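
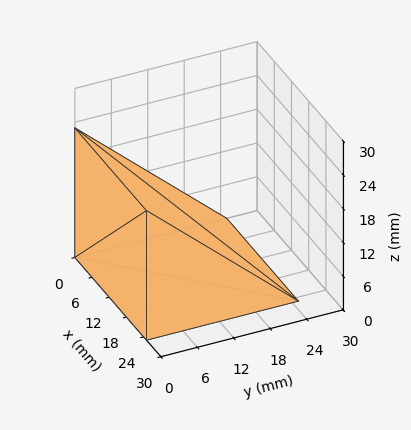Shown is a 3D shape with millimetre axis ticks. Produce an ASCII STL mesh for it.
Reading the render: the shape is a wedge (ramp): 25 × 25 mm base, rising to 23 mm along the y=0 edge and sloping linearly to z=0 at y=25 (dimensions read to the nearest mm from the axis ticks). For the STL, each face is triangulated and given an outward normal.

solid part
  facet normal 0.0000 0.0000 -1.0000
    outer loop
      vertex 25.0 25.0 0.0
      vertex 25.0 0.0 0.0
      vertex 0.0 0.0 0.0
    endloop
  endfacet
  facet normal 0.0000 0.0000 -1.0000
    outer loop
      vertex 0.0 25.0 0.0
      vertex 25.0 25.0 0.0
      vertex 0.0 0.0 0.0
    endloop
  endfacet
  facet normal 0.0000 -1.0000 0.0000
    outer loop
      vertex 0.0 0.0 0.0
      vertex 25.0 0.0 0.0
      vertex 25.0 0.0 23.0
    endloop
  endfacet
  facet normal 0.0000 -1.0000 0.0000
    outer loop
      vertex 0.0 0.0 0.0
      vertex 25.0 0.0 23.0
      vertex 0.0 0.0 23.0
    endloop
  endfacet
  facet normal 0.0000 0.6771 0.7359
    outer loop
      vertex 0.0 0.0 23.0
      vertex 25.0 0.0 23.0
      vertex 25.0 25.0 0.0
    endloop
  endfacet
  facet normal 0.0000 0.6771 0.7359
    outer loop
      vertex 0.0 0.0 23.0
      vertex 25.0 25.0 0.0
      vertex 0.0 25.0 0.0
    endloop
  endfacet
  facet normal -1.0000 0.0000 0.0000
    outer loop
      vertex 0.0 0.0 23.0
      vertex 0.0 25.0 0.0
      vertex 0.0 0.0 0.0
    endloop
  endfacet
  facet normal 1.0000 0.0000 0.0000
    outer loop
      vertex 25.0 0.0 0.0
      vertex 25.0 25.0 0.0
      vertex 25.0 0.0 23.0
    endloop
  endfacet
endsolid part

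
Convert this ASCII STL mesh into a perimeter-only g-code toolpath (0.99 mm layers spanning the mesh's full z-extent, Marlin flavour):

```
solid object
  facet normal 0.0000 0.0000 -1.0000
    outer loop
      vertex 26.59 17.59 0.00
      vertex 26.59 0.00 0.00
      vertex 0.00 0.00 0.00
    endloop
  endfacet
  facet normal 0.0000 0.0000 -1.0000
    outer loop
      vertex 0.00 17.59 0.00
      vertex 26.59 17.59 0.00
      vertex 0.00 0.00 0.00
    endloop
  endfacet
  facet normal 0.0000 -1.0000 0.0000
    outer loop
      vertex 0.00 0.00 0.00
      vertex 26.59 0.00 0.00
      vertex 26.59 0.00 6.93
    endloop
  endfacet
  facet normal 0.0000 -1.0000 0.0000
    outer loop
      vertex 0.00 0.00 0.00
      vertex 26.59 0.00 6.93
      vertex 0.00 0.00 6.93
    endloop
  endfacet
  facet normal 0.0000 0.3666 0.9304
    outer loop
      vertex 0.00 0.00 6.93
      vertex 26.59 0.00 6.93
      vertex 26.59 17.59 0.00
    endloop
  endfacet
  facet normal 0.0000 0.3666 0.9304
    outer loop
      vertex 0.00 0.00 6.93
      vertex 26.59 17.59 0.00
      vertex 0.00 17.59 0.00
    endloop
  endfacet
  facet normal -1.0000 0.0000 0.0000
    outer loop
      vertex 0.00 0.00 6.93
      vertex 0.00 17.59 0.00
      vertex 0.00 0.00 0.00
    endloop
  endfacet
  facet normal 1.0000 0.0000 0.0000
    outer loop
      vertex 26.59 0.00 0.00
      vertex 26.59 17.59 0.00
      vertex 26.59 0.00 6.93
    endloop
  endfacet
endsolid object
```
; perimeter-only toolpath
G21 ; units = mm
G90 ; absolute positioning
G28 ; home
; layer 1
G0 Z0.99
G0 X0.00 Y0.00
G1 X26.59 Y0.00
G1 X26.59 Y15.08
G1 X0.00 Y15.08
G1 X0.00 Y0.00
; layer 2
G0 Z1.98
G0 X0.00 Y0.00
G1 X26.59 Y0.00
G1 X26.59 Y12.56
G1 X0.00 Y12.56
G1 X0.00 Y0.00
; layer 3
G0 Z2.97
G0 X0.00 Y0.00
G1 X26.59 Y0.00
G1 X26.59 Y10.05
G1 X0.00 Y10.05
G1 X0.00 Y0.00
; layer 4
G0 Z3.96
G0 X0.00 Y0.00
G1 X26.59 Y0.00
G1 X26.59 Y7.54
G1 X0.00 Y7.54
G1 X0.00 Y0.00
; layer 5
G0 Z4.95
G0 X0.00 Y0.00
G1 X26.59 Y0.00
G1 X26.59 Y5.03
G1 X0.00 Y5.03
G1 X0.00 Y0.00
; layer 6
G0 Z5.94
G0 X0.00 Y0.00
G1 X26.59 Y0.00
G1 X26.59 Y2.51
G1 X0.00 Y2.51
G1 X0.00 Y0.00
M2 ; end

The solid is a wedge (ramp): 26.6 × 17.6 mm base, rising to 6.93 mm along the y=0 edge and sloping linearly to z=0 at y=17.6. Slicing at Δz = 0.99 mm — 7 equal slices spanning the solid's height, so layer i sits at z = i·h/7 — gives 6 non-empty perimeters. Each is a 4-segment closed polygon; G0 lifts to the layer z and rapids to the start vertex, then G1 traces the edges. The cross-section shrinks linearly with z (the slice at the apex is degenerate and omitted).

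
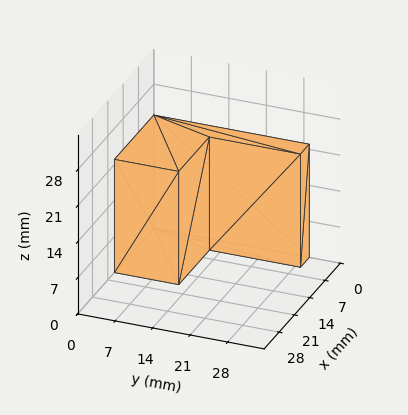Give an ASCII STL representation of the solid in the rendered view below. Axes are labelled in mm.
Reading the render: the shape is an L-shaped prism: outer 18 × 29 mm, arm thicknesses ≈ 12 mm (horizontal) and 4 mm (vertical), extruded 22 mm in z (dimensions read to the nearest mm from the axis ticks). For the STL, each face is triangulated and given an outward normal.

solid part
  facet normal 0.0000 0.0000 -1.0000
    outer loop
      vertex 18.000 12.000 0.000
      vertex 18.000 0.000 0.000
      vertex 0.000 0.000 0.000
    endloop
  endfacet
  facet normal 0.0000 0.0000 -1.0000
    outer loop
      vertex 4.000 12.000 0.000
      vertex 18.000 12.000 0.000
      vertex 0.000 0.000 0.000
    endloop
  endfacet
  facet normal 0.0000 0.0000 -1.0000
    outer loop
      vertex 4.000 29.000 0.000
      vertex 4.000 12.000 0.000
      vertex 0.000 0.000 0.000
    endloop
  endfacet
  facet normal 0.0000 0.0000 -1.0000
    outer loop
      vertex 0.000 29.000 0.000
      vertex 4.000 29.000 0.000
      vertex 0.000 0.000 0.000
    endloop
  endfacet
  facet normal 0.0000 0.0000 1.0000
    outer loop
      vertex 0.000 0.000 22.000
      vertex 18.000 0.000 22.000
      vertex 18.000 12.000 22.000
    endloop
  endfacet
  facet normal 0.0000 0.0000 1.0000
    outer loop
      vertex 0.000 0.000 22.000
      vertex 18.000 12.000 22.000
      vertex 4.000 12.000 22.000
    endloop
  endfacet
  facet normal 0.0000 0.0000 1.0000
    outer loop
      vertex 0.000 0.000 22.000
      vertex 4.000 12.000 22.000
      vertex 4.000 29.000 22.000
    endloop
  endfacet
  facet normal 0.0000 0.0000 1.0000
    outer loop
      vertex 0.000 0.000 22.000
      vertex 4.000 29.000 22.000
      vertex 0.000 29.000 22.000
    endloop
  endfacet
  facet normal 0.0000 -1.0000 0.0000
    outer loop
      vertex 0.000 0.000 0.000
      vertex 18.000 0.000 0.000
      vertex 18.000 0.000 22.000
    endloop
  endfacet
  facet normal 0.0000 -1.0000 0.0000
    outer loop
      vertex 0.000 0.000 0.000
      vertex 18.000 0.000 22.000
      vertex 0.000 0.000 22.000
    endloop
  endfacet
  facet normal 1.0000 0.0000 0.0000
    outer loop
      vertex 18.000 0.000 0.000
      vertex 18.000 12.000 0.000
      vertex 18.000 12.000 22.000
    endloop
  endfacet
  facet normal 1.0000 0.0000 0.0000
    outer loop
      vertex 18.000 0.000 0.000
      vertex 18.000 12.000 22.000
      vertex 18.000 0.000 22.000
    endloop
  endfacet
  facet normal 0.0000 1.0000 0.0000
    outer loop
      vertex 18.000 12.000 0.000
      vertex 4.000 12.000 0.000
      vertex 4.000 12.000 22.000
    endloop
  endfacet
  facet normal 0.0000 1.0000 0.0000
    outer loop
      vertex 18.000 12.000 0.000
      vertex 4.000 12.000 22.000
      vertex 18.000 12.000 22.000
    endloop
  endfacet
  facet normal 1.0000 0.0000 0.0000
    outer loop
      vertex 4.000 12.000 0.000
      vertex 4.000 29.000 0.000
      vertex 4.000 29.000 22.000
    endloop
  endfacet
  facet normal 1.0000 0.0000 0.0000
    outer loop
      vertex 4.000 12.000 0.000
      vertex 4.000 29.000 22.000
      vertex 4.000 12.000 22.000
    endloop
  endfacet
  facet normal 0.0000 1.0000 0.0000
    outer loop
      vertex 4.000 29.000 0.000
      vertex 0.000 29.000 0.000
      vertex 0.000 29.000 22.000
    endloop
  endfacet
  facet normal 0.0000 1.0000 0.0000
    outer loop
      vertex 4.000 29.000 0.000
      vertex 0.000 29.000 22.000
      vertex 4.000 29.000 22.000
    endloop
  endfacet
  facet normal -1.0000 0.0000 0.0000
    outer loop
      vertex 0.000 29.000 0.000
      vertex 0.000 0.000 0.000
      vertex 0.000 0.000 22.000
    endloop
  endfacet
  facet normal -1.0000 0.0000 0.0000
    outer loop
      vertex 0.000 29.000 0.000
      vertex 0.000 0.000 22.000
      vertex 0.000 29.000 22.000
    endloop
  endfacet
endsolid part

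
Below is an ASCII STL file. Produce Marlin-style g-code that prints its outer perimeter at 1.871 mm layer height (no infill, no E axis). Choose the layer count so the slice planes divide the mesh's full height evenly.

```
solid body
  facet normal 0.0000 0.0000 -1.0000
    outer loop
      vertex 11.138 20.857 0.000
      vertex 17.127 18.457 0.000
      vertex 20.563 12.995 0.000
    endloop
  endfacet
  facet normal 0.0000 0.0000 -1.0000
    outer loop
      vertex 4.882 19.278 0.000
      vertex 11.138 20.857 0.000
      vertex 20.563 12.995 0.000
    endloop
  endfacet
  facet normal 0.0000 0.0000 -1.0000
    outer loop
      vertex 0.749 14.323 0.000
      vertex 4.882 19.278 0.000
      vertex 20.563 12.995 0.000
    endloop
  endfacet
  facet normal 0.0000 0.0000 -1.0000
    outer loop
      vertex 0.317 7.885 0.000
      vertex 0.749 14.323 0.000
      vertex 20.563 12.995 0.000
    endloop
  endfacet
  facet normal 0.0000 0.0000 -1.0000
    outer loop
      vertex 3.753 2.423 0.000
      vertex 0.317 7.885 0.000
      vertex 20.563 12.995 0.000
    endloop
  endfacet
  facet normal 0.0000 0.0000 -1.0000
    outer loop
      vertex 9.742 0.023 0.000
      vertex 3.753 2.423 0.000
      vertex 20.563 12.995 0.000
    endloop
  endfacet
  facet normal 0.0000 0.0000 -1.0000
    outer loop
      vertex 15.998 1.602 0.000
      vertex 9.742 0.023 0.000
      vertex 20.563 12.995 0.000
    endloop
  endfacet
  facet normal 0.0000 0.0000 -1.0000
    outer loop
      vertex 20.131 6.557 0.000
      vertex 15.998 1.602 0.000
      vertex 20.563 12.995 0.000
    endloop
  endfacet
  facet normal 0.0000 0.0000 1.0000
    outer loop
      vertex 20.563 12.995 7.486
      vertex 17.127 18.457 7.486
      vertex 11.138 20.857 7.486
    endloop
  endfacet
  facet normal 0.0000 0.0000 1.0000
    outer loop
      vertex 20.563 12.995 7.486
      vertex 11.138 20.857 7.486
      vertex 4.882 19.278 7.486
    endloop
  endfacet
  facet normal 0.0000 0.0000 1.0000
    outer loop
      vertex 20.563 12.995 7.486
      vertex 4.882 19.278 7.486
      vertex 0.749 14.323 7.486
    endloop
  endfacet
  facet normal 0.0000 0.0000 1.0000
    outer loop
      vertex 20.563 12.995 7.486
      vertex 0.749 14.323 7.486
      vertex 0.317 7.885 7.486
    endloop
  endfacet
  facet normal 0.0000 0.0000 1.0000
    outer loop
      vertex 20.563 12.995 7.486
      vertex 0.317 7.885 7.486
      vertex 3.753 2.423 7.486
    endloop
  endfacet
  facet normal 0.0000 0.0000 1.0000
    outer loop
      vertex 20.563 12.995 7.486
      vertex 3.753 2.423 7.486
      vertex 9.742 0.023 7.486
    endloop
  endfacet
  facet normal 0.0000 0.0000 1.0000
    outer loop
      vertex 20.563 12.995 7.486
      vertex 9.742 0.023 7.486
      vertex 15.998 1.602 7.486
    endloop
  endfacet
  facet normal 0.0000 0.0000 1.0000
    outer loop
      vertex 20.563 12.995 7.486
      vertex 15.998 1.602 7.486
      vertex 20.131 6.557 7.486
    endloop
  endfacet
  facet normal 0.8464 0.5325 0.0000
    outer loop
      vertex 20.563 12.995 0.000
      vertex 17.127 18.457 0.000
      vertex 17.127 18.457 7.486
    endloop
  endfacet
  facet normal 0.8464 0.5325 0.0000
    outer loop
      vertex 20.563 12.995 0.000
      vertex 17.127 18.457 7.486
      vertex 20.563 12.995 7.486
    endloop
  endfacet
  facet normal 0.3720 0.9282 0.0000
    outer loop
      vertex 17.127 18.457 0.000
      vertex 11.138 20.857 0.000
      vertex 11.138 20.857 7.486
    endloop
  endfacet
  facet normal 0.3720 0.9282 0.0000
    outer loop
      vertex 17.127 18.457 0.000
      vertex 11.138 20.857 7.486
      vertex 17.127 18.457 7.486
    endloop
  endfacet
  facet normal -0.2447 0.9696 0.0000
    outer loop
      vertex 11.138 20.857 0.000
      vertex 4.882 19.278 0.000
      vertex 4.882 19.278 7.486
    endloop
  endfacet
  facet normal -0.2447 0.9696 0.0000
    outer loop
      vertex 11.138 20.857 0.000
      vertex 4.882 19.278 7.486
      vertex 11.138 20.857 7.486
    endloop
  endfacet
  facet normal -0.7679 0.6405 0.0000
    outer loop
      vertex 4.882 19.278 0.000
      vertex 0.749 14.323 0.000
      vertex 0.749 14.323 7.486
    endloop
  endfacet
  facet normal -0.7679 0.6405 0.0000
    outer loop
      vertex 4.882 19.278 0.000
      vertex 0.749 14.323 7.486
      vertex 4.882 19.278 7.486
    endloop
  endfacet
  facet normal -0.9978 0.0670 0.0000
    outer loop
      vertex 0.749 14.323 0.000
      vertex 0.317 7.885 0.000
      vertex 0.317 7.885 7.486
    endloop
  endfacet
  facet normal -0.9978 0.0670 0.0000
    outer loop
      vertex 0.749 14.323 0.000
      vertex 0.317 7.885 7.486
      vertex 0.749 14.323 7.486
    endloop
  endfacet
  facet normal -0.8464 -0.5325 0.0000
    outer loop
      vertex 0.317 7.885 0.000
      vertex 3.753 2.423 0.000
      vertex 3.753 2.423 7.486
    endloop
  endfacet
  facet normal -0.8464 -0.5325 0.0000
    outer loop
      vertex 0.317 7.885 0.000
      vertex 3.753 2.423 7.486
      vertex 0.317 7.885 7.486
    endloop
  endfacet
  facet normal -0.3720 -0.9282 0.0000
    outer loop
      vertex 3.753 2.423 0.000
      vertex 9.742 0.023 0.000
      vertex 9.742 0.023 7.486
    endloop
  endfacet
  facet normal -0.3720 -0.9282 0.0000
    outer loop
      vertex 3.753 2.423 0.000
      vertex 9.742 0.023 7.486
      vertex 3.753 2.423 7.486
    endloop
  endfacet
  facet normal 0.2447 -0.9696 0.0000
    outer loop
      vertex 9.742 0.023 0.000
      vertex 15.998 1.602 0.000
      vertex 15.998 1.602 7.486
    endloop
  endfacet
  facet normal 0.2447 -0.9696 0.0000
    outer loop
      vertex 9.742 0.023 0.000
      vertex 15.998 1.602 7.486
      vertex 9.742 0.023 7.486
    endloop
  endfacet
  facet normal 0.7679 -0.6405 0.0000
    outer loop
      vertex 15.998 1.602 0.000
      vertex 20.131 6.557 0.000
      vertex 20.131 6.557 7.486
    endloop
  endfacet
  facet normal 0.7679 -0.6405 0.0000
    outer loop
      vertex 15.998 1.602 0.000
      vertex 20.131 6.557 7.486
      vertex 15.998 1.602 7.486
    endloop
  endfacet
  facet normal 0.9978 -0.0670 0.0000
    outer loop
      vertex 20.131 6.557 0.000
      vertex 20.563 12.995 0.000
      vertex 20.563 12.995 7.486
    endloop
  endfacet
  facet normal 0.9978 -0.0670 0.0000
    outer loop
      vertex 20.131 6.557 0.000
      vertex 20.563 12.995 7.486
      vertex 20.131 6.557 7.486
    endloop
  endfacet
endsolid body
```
; perimeter-only toolpath
G21 ; units = mm
G90 ; absolute positioning
G28 ; home
; layer 1
G0 Z1.871
G0 X20.563 Y12.995
G1 X17.127 Y18.457
G1 X11.138 Y20.857
G1 X4.882 Y19.278
G1 X0.749 Y14.323
G1 X0.317 Y7.885
G1 X3.753 Y2.423
G1 X9.742 Y0.023
G1 X15.998 Y1.602
G1 X20.131 Y6.557
G1 X20.563 Y12.995
; layer 2
G0 Z3.743
G0 X20.563 Y12.995
G1 X17.127 Y18.457
G1 X11.138 Y20.857
G1 X4.882 Y19.278
G1 X0.749 Y14.323
G1 X0.317 Y7.885
G1 X3.753 Y2.423
G1 X9.742 Y0.023
G1 X15.998 Y1.602
G1 X20.131 Y6.557
G1 X20.563 Y12.995
; layer 3
G0 Z5.614
G0 X20.563 Y12.995
G1 X17.127 Y18.457
G1 X11.138 Y20.857
G1 X4.882 Y19.278
G1 X0.749 Y14.323
G1 X0.317 Y7.885
G1 X3.753 Y2.423
G1 X9.742 Y0.023
G1 X15.998 Y1.602
G1 X20.131 Y6.557
G1 X20.563 Y12.995
; layer 4
G0 Z7.486
G0 X20.563 Y12.995
G1 X17.127 Y18.457
G1 X11.138 Y20.857
G1 X4.882 Y19.278
G1 X0.749 Y14.323
G1 X0.317 Y7.885
G1 X3.753 Y2.423
G1 X9.742 Y0.023
G1 X15.998 Y1.602
G1 X20.131 Y6.557
G1 X20.563 Y12.995
M2 ; end

The solid is a regular 10-sided prism (a cylinder approximated with 10 flat sides), circumscribed radius ≈ 10.4 mm, height ≈ 7.49 mm. Slicing at Δz = 1.871 mm — 4 equal slices spanning the solid's height, so layer i sits at z = i·h/4 — gives 4 non-empty perimeters. Each is a 10-segment closed polygon; G0 lifts to the layer z and rapids to the start vertex, then G1 traces the edges.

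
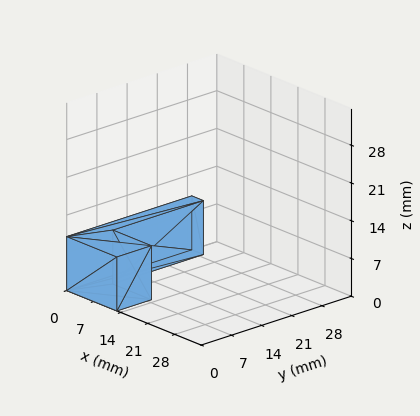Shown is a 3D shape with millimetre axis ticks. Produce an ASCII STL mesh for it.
Reading the render: the shape is an L-shaped prism: outer 13 × 29 mm, arm thicknesses ≈ 8 mm (horizontal) and 3 mm (vertical), extruded 10 mm in z (dimensions read to the nearest mm from the axis ticks). For the STL, each face is triangulated and given an outward normal.

solid part
  facet normal 0.0000 0.0000 -1.0000
    outer loop
      vertex 13.00 8.00 0.00
      vertex 13.00 0.00 0.00
      vertex 0.00 0.00 0.00
    endloop
  endfacet
  facet normal 0.0000 0.0000 -1.0000
    outer loop
      vertex 3.00 8.00 0.00
      vertex 13.00 8.00 0.00
      vertex 0.00 0.00 0.00
    endloop
  endfacet
  facet normal 0.0000 0.0000 -1.0000
    outer loop
      vertex 3.00 29.00 0.00
      vertex 3.00 8.00 0.00
      vertex 0.00 0.00 0.00
    endloop
  endfacet
  facet normal 0.0000 0.0000 -1.0000
    outer loop
      vertex 0.00 29.00 0.00
      vertex 3.00 29.00 0.00
      vertex 0.00 0.00 0.00
    endloop
  endfacet
  facet normal 0.0000 0.0000 1.0000
    outer loop
      vertex 0.00 0.00 10.00
      vertex 13.00 0.00 10.00
      vertex 13.00 8.00 10.00
    endloop
  endfacet
  facet normal 0.0000 0.0000 1.0000
    outer loop
      vertex 0.00 0.00 10.00
      vertex 13.00 8.00 10.00
      vertex 3.00 8.00 10.00
    endloop
  endfacet
  facet normal 0.0000 0.0000 1.0000
    outer loop
      vertex 0.00 0.00 10.00
      vertex 3.00 8.00 10.00
      vertex 3.00 29.00 10.00
    endloop
  endfacet
  facet normal 0.0000 0.0000 1.0000
    outer loop
      vertex 0.00 0.00 10.00
      vertex 3.00 29.00 10.00
      vertex 0.00 29.00 10.00
    endloop
  endfacet
  facet normal 0.0000 -1.0000 0.0000
    outer loop
      vertex 0.00 0.00 0.00
      vertex 13.00 0.00 0.00
      vertex 13.00 0.00 10.00
    endloop
  endfacet
  facet normal 0.0000 -1.0000 0.0000
    outer loop
      vertex 0.00 0.00 0.00
      vertex 13.00 0.00 10.00
      vertex 0.00 0.00 10.00
    endloop
  endfacet
  facet normal 1.0000 0.0000 0.0000
    outer loop
      vertex 13.00 0.00 0.00
      vertex 13.00 8.00 0.00
      vertex 13.00 8.00 10.00
    endloop
  endfacet
  facet normal 1.0000 0.0000 0.0000
    outer loop
      vertex 13.00 0.00 0.00
      vertex 13.00 8.00 10.00
      vertex 13.00 0.00 10.00
    endloop
  endfacet
  facet normal 0.0000 1.0000 0.0000
    outer loop
      vertex 13.00 8.00 0.00
      vertex 3.00 8.00 0.00
      vertex 3.00 8.00 10.00
    endloop
  endfacet
  facet normal 0.0000 1.0000 0.0000
    outer loop
      vertex 13.00 8.00 0.00
      vertex 3.00 8.00 10.00
      vertex 13.00 8.00 10.00
    endloop
  endfacet
  facet normal 1.0000 0.0000 0.0000
    outer loop
      vertex 3.00 8.00 0.00
      vertex 3.00 29.00 0.00
      vertex 3.00 29.00 10.00
    endloop
  endfacet
  facet normal 1.0000 0.0000 0.0000
    outer loop
      vertex 3.00 8.00 0.00
      vertex 3.00 29.00 10.00
      vertex 3.00 8.00 10.00
    endloop
  endfacet
  facet normal 0.0000 1.0000 0.0000
    outer loop
      vertex 3.00 29.00 0.00
      vertex 0.00 29.00 0.00
      vertex 0.00 29.00 10.00
    endloop
  endfacet
  facet normal 0.0000 1.0000 0.0000
    outer loop
      vertex 3.00 29.00 0.00
      vertex 0.00 29.00 10.00
      vertex 3.00 29.00 10.00
    endloop
  endfacet
  facet normal -1.0000 0.0000 0.0000
    outer loop
      vertex 0.00 29.00 0.00
      vertex 0.00 0.00 0.00
      vertex 0.00 0.00 10.00
    endloop
  endfacet
  facet normal -1.0000 0.0000 0.0000
    outer loop
      vertex 0.00 29.00 0.00
      vertex 0.00 0.00 10.00
      vertex 0.00 29.00 10.00
    endloop
  endfacet
endsolid part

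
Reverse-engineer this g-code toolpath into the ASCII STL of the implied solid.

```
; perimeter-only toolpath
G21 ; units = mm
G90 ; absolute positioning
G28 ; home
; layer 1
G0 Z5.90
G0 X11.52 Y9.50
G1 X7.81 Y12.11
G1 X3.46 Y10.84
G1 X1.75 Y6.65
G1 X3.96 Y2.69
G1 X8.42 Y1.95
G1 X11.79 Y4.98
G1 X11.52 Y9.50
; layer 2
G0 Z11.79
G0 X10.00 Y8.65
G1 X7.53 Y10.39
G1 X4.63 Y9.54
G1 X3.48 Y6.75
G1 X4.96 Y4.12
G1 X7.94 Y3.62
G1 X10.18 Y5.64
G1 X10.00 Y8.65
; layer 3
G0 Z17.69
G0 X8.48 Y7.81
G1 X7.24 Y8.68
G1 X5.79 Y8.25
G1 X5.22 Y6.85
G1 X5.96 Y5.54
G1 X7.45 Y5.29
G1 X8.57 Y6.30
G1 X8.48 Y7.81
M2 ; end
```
solid part
  facet normal 0.0000 0.0000 -1.0000
    outer loop
      vertex 2.30 12.13 0.00
      vertex 8.10 13.83 0.00
      vertex 13.04 10.35 0.00
    endloop
  endfacet
  facet normal 0.0000 0.0000 -1.0000
    outer loop
      vertex 0.01 6.54 0.00
      vertex 2.30 12.13 0.00
      vertex 13.04 10.35 0.00
    endloop
  endfacet
  facet normal 0.0000 0.0000 -1.0000
    outer loop
      vertex 2.96 1.27 0.00
      vertex 0.01 6.54 0.00
      vertex 13.04 10.35 0.00
    endloop
  endfacet
  facet normal 0.0000 0.0000 -1.0000
    outer loop
      vertex 8.91 0.28 0.00
      vertex 2.96 1.27 0.00
      vertex 13.04 10.35 0.00
    endloop
  endfacet
  facet normal 0.0000 0.0000 -1.0000
    outer loop
      vertex 13.40 4.32 0.00
      vertex 8.91 0.28 0.00
      vertex 13.04 10.35 0.00
    endloop
  endfacet
  facet normal 0.5566 0.7901 0.2570
    outer loop
      vertex 13.04 10.35 0.00
      vertex 8.10 13.83 0.00
      vertex 6.96 6.96 23.59
    endloop
  endfacet
  facet normal -0.2718 0.9274 0.2569
    outer loop
      vertex 8.10 13.83 0.00
      vertex 2.30 12.13 0.00
      vertex 6.96 6.96 23.59
    endloop
  endfacet
  facet normal -0.8943 0.3664 0.2570
    outer loop
      vertex 2.30 12.13 0.00
      vertex 0.01 6.54 0.00
      vertex 6.96 6.96 23.59
    endloop
  endfacet
  facet normal -0.8433 -0.4721 0.2569
    outer loop
      vertex 0.01 6.54 0.00
      vertex 2.96 1.27 0.00
      vertex 6.96 6.96 23.59
    endloop
  endfacet
  facet normal -0.1586 -0.9533 0.2568
    outer loop
      vertex 2.96 1.27 0.00
      vertex 8.91 0.28 0.00
      vertex 6.96 6.96 23.59
    endloop
  endfacet
  facet normal 0.6464 -0.7184 0.2569
    outer loop
      vertex 8.91 0.28 0.00
      vertex 13.40 4.32 0.00
      vertex 6.96 6.96 23.59
    endloop
  endfacet
  facet normal 0.9647 0.0576 0.2569
    outer loop
      vertex 13.40 4.32 0.00
      vertex 13.04 10.35 0.00
      vertex 6.96 6.96 23.59
    endloop
  endfacet
endsolid part

The G0 Z moves step by Δz≈5.90 mm. The G1 loops shrink linearly with z, so the solid tapers from its base footprint up to z≈23.6. Closing with a flat bottom cap and the tapered top and triangulating gives 12 facets — a regular 7-sided pyramid, base circumscribed radius ≈ 6.96 mm, apex at z ≈ 23.6 mm.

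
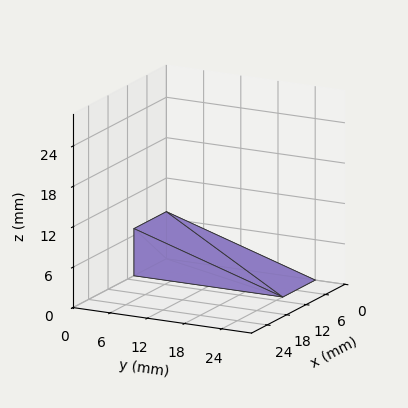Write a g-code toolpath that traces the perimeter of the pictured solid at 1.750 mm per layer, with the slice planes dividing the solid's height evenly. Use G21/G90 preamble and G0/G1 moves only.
Reading the render: the shape is a wedge (ramp): 10 × 24 mm base, rising to 7 mm along the y=0 edge and sloping linearly to z=0 at y=24 (dimensions read to the nearest mm from the axis ticks). For the g-code, the solid's height is divided into equal slices at the stated Δz and each level perimeter traced with G1 moves after a G0 lift.

; perimeter-only toolpath
G21 ; units = mm
G90 ; absolute positioning
G28 ; home
; layer 1
G0 Z1.750
G0 X0.000 Y0.000
G1 X10.000 Y0.000
G1 X10.000 Y18.000
G1 X0.000 Y18.000
G1 X0.000 Y0.000
; layer 2
G0 Z3.500
G0 X0.000 Y0.000
G1 X10.000 Y0.000
G1 X10.000 Y12.000
G1 X0.000 Y12.000
G1 X0.000 Y0.000
; layer 3
G0 Z5.250
G0 X0.000 Y0.000
G1 X10.000 Y0.000
G1 X10.000 Y6.000
G1 X0.000 Y6.000
G1 X0.000 Y0.000
M2 ; end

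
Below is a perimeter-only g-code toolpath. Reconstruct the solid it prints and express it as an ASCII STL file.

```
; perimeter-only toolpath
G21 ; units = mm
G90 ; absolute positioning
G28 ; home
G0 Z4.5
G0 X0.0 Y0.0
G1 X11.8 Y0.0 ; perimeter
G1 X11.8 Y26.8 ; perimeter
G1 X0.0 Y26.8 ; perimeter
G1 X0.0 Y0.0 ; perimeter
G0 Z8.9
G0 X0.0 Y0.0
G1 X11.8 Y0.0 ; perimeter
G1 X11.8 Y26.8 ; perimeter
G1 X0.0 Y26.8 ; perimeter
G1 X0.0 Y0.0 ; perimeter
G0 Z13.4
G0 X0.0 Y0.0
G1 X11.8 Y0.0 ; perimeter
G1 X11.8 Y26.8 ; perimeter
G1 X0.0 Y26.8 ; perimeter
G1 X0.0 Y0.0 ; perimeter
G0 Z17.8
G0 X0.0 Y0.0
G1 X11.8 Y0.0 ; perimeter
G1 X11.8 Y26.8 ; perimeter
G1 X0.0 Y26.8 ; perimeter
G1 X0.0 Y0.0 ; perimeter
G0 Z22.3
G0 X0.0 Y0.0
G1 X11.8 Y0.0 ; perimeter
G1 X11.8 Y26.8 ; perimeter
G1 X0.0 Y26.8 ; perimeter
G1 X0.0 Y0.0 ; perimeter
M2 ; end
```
solid part
  facet normal 0.0000 0.0000 -1.0000
    outer loop
      vertex 11.8 26.8 0.0
      vertex 11.8 0.0 0.0
      vertex 0.0 0.0 0.0
    endloop
  endfacet
  facet normal 0.0000 0.0000 -1.0000
    outer loop
      vertex 0.0 26.8 0.0
      vertex 11.8 26.8 0.0
      vertex 0.0 0.0 0.0
    endloop
  endfacet
  facet normal 0.0000 0.0000 1.0000
    outer loop
      vertex 0.0 0.0 22.3
      vertex 11.8 0.0 22.3
      vertex 11.8 26.8 22.3
    endloop
  endfacet
  facet normal 0.0000 0.0000 1.0000
    outer loop
      vertex 0.0 0.0 22.3
      vertex 11.8 26.8 22.3
      vertex 0.0 26.8 22.3
    endloop
  endfacet
  facet normal 0.0000 -1.0000 0.0000
    outer loop
      vertex 0.0 0.0 0.0
      vertex 11.8 0.0 0.0
      vertex 11.8 0.0 22.3
    endloop
  endfacet
  facet normal 0.0000 -1.0000 0.0000
    outer loop
      vertex 0.0 0.0 0.0
      vertex 11.8 0.0 22.3
      vertex 0.0 0.0 22.3
    endloop
  endfacet
  facet normal 0.0000 1.0000 0.0000
    outer loop
      vertex 11.8 26.8 22.3
      vertex 11.8 26.8 0.0
      vertex 0.0 26.8 0.0
    endloop
  endfacet
  facet normal 0.0000 1.0000 0.0000
    outer loop
      vertex 0.0 26.8 22.3
      vertex 11.8 26.8 22.3
      vertex 0.0 26.8 0.0
    endloop
  endfacet
  facet normal -1.0000 0.0000 0.0000
    outer loop
      vertex 0.0 26.8 22.3
      vertex 0.0 26.8 0.0
      vertex 0.0 0.0 0.0
    endloop
  endfacet
  facet normal -1.0000 0.0000 0.0000
    outer loop
      vertex 0.0 0.0 22.3
      vertex 0.0 26.8 22.3
      vertex 0.0 0.0 0.0
    endloop
  endfacet
  facet normal 1.0000 0.0000 0.0000
    outer loop
      vertex 11.8 0.0 0.0
      vertex 11.8 26.8 0.0
      vertex 11.8 26.8 22.3
    endloop
  endfacet
  facet normal 1.0000 0.0000 0.0000
    outer loop
      vertex 11.8 0.0 0.0
      vertex 11.8 26.8 22.3
      vertex 11.8 0.0 22.3
    endloop
  endfacet
endsolid part

The G0 Z moves step by Δz≈4.5 mm. Every layer's G1 loop is the same polygon, so the solid is a straight extrusion of it from z=0 to z≈22.3. Closing with flat bottom and top caps and triangulating gives 12 facets — a rectangular box, roughly 11.8 × 26.8 mm footprint and 22.3 mm tall.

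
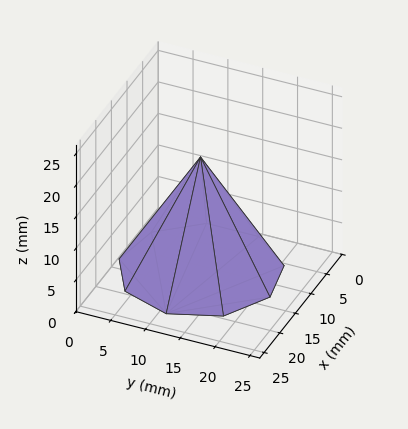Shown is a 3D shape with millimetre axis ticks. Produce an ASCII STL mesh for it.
Reading the render: the shape is a regular 9-sided pyramid, base circumscribed radius ≈ 11 mm, apex at z ≈ 18 mm (dimensions read to the nearest mm from the axis ticks). For the STL, each face is triangulated and given an outward normal.

solid part
  facet normal 0.0000 0.0000 -1.0000
    outer loop
      vertex 12.91 21.83 0.00
      vertex 19.43 18.07 0.00
      vertex 22.00 11.00 0.00
    endloop
  endfacet
  facet normal 0.0000 0.0000 -1.0000
    outer loop
      vertex 5.50 20.53 0.00
      vertex 12.91 21.83 0.00
      vertex 22.00 11.00 0.00
    endloop
  endfacet
  facet normal 0.0000 0.0000 -1.0000
    outer loop
      vertex 0.66 14.76 0.00
      vertex 5.50 20.53 0.00
      vertex 22.00 11.00 0.00
    endloop
  endfacet
  facet normal 0.0000 0.0000 -1.0000
    outer loop
      vertex 0.66 7.24 0.00
      vertex 0.66 14.76 0.00
      vertex 22.00 11.00 0.00
    endloop
  endfacet
  facet normal 0.0000 0.0000 -1.0000
    outer loop
      vertex 5.50 1.47 0.00
      vertex 0.66 7.24 0.00
      vertex 22.00 11.00 0.00
    endloop
  endfacet
  facet normal 0.0000 0.0000 -1.0000
    outer loop
      vertex 12.91 0.17 0.00
      vertex 5.50 1.47 0.00
      vertex 22.00 11.00 0.00
    endloop
  endfacet
  facet normal 0.0000 0.0000 -1.0000
    outer loop
      vertex 19.43 3.93 0.00
      vertex 12.91 0.17 0.00
      vertex 22.00 11.00 0.00
    endloop
  endfacet
  facet normal 0.8150 0.2963 0.4980
    outer loop
      vertex 22.00 11.00 0.00
      vertex 19.43 18.07 0.00
      vertex 11.00 11.00 18.00
    endloop
  endfacet
  facet normal 0.4332 0.7512 0.4980
    outer loop
      vertex 19.43 18.07 0.00
      vertex 12.91 21.83 0.00
      vertex 11.00 11.00 18.00
    endloop
  endfacet
  facet normal -0.1498 0.8541 0.4980
    outer loop
      vertex 12.91 21.83 0.00
      vertex 5.50 20.53 0.00
      vertex 11.00 11.00 18.00
    endloop
  endfacet
  facet normal -0.6644 0.5573 0.4981
    outer loop
      vertex 5.50 20.53 0.00
      vertex 0.66 14.76 0.00
      vertex 11.00 11.00 18.00
    endloop
  endfacet
  facet normal -0.8671 0.0000 0.4981
    outer loop
      vertex 0.66 14.76 0.00
      vertex 0.66 7.24 0.00
      vertex 11.00 11.00 18.00
    endloop
  endfacet
  facet normal -0.6644 -0.5573 0.4981
    outer loop
      vertex 0.66 7.24 0.00
      vertex 5.50 1.47 0.00
      vertex 11.00 11.00 18.00
    endloop
  endfacet
  facet normal -0.1498 -0.8541 0.4980
    outer loop
      vertex 5.50 1.47 0.00
      vertex 12.91 0.17 0.00
      vertex 11.00 11.00 18.00
    endloop
  endfacet
  facet normal 0.4332 -0.7512 0.4980
    outer loop
      vertex 12.91 0.17 0.00
      vertex 19.43 3.93 0.00
      vertex 11.00 11.00 18.00
    endloop
  endfacet
  facet normal 0.8150 -0.2963 0.4980
    outer loop
      vertex 19.43 3.93 0.00
      vertex 22.00 11.00 0.00
      vertex 11.00 11.00 18.00
    endloop
  endfacet
endsolid part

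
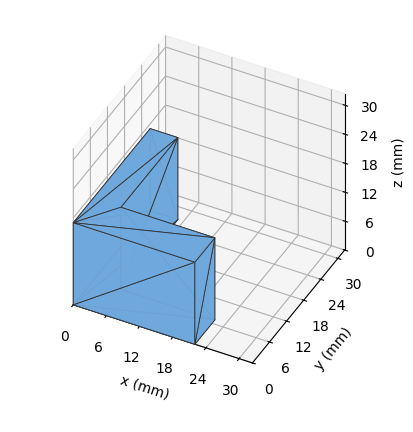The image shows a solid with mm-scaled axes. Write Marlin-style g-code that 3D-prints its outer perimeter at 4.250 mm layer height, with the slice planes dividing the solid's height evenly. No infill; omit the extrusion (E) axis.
Reading the render: the shape is an L-shaped prism: outer 22 × 27 mm, arm thicknesses ≈ 7 mm (horizontal) and 5 mm (vertical), extruded 17 mm in z (dimensions read to the nearest mm from the axis ticks). For the g-code, the solid's height is divided into equal slices at the stated Δz and each level perimeter traced with G1 moves after a G0 lift.

; perimeter-only toolpath
G21 ; units = mm
G90 ; absolute positioning
G28 ; home
; layer 1
G0 Z4.250
G0 X0.000 Y0.000
G1 X22.000 Y0.000
G1 X22.000 Y7.000
G1 X5.000 Y7.000
G1 X5.000 Y27.000
G1 X0.000 Y27.000
G1 X0.000 Y0.000
; layer 2
G0 Z8.500
G0 X0.000 Y0.000
G1 X22.000 Y0.000
G1 X22.000 Y7.000
G1 X5.000 Y7.000
G1 X5.000 Y27.000
G1 X0.000 Y27.000
G1 X0.000 Y0.000
; layer 3
G0 Z12.750
G0 X0.000 Y0.000
G1 X22.000 Y0.000
G1 X22.000 Y7.000
G1 X5.000 Y7.000
G1 X5.000 Y27.000
G1 X0.000 Y27.000
G1 X0.000 Y0.000
; layer 4
G0 Z17.000
G0 X0.000 Y0.000
G1 X22.000 Y0.000
G1 X22.000 Y7.000
G1 X5.000 Y7.000
G1 X5.000 Y27.000
G1 X0.000 Y27.000
G1 X0.000 Y0.000
M2 ; end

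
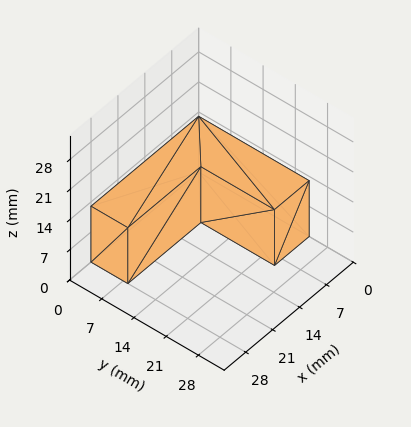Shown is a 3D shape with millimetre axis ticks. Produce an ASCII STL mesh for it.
Reading the render: the shape is an L-shaped prism: outer 28 × 24 mm, arm thicknesses ≈ 8 mm (horizontal) and 9 mm (vertical), extruded 13 mm in z (dimensions read to the nearest mm from the axis ticks). For the STL, each face is triangulated and given an outward normal.

solid part
  facet normal 0.0000 0.0000 -1.0000
    outer loop
      vertex 28.0 8.0 0.0
      vertex 28.0 0.0 0.0
      vertex 0.0 0.0 0.0
    endloop
  endfacet
  facet normal 0.0000 0.0000 -1.0000
    outer loop
      vertex 9.0 8.0 0.0
      vertex 28.0 8.0 0.0
      vertex 0.0 0.0 0.0
    endloop
  endfacet
  facet normal 0.0000 0.0000 -1.0000
    outer loop
      vertex 9.0 24.0 0.0
      vertex 9.0 8.0 0.0
      vertex 0.0 0.0 0.0
    endloop
  endfacet
  facet normal 0.0000 0.0000 -1.0000
    outer loop
      vertex 0.0 24.0 0.0
      vertex 9.0 24.0 0.0
      vertex 0.0 0.0 0.0
    endloop
  endfacet
  facet normal 0.0000 0.0000 1.0000
    outer loop
      vertex 0.0 0.0 13.0
      vertex 28.0 0.0 13.0
      vertex 28.0 8.0 13.0
    endloop
  endfacet
  facet normal 0.0000 0.0000 1.0000
    outer loop
      vertex 0.0 0.0 13.0
      vertex 28.0 8.0 13.0
      vertex 9.0 8.0 13.0
    endloop
  endfacet
  facet normal 0.0000 0.0000 1.0000
    outer loop
      vertex 0.0 0.0 13.0
      vertex 9.0 8.0 13.0
      vertex 9.0 24.0 13.0
    endloop
  endfacet
  facet normal 0.0000 0.0000 1.0000
    outer loop
      vertex 0.0 0.0 13.0
      vertex 9.0 24.0 13.0
      vertex 0.0 24.0 13.0
    endloop
  endfacet
  facet normal 0.0000 -1.0000 0.0000
    outer loop
      vertex 0.0 0.0 0.0
      vertex 28.0 0.0 0.0
      vertex 28.0 0.0 13.0
    endloop
  endfacet
  facet normal 0.0000 -1.0000 0.0000
    outer loop
      vertex 0.0 0.0 0.0
      vertex 28.0 0.0 13.0
      vertex 0.0 0.0 13.0
    endloop
  endfacet
  facet normal 1.0000 0.0000 0.0000
    outer loop
      vertex 28.0 0.0 0.0
      vertex 28.0 8.0 0.0
      vertex 28.0 8.0 13.0
    endloop
  endfacet
  facet normal 1.0000 0.0000 0.0000
    outer loop
      vertex 28.0 0.0 0.0
      vertex 28.0 8.0 13.0
      vertex 28.0 0.0 13.0
    endloop
  endfacet
  facet normal 0.0000 1.0000 0.0000
    outer loop
      vertex 28.0 8.0 0.0
      vertex 9.0 8.0 0.0
      vertex 9.0 8.0 13.0
    endloop
  endfacet
  facet normal 0.0000 1.0000 0.0000
    outer loop
      vertex 28.0 8.0 0.0
      vertex 9.0 8.0 13.0
      vertex 28.0 8.0 13.0
    endloop
  endfacet
  facet normal 1.0000 0.0000 0.0000
    outer loop
      vertex 9.0 8.0 0.0
      vertex 9.0 24.0 0.0
      vertex 9.0 24.0 13.0
    endloop
  endfacet
  facet normal 1.0000 0.0000 0.0000
    outer loop
      vertex 9.0 8.0 0.0
      vertex 9.0 24.0 13.0
      vertex 9.0 8.0 13.0
    endloop
  endfacet
  facet normal 0.0000 1.0000 0.0000
    outer loop
      vertex 9.0 24.0 0.0
      vertex 0.0 24.0 0.0
      vertex 0.0 24.0 13.0
    endloop
  endfacet
  facet normal 0.0000 1.0000 0.0000
    outer loop
      vertex 9.0 24.0 0.0
      vertex 0.0 24.0 13.0
      vertex 9.0 24.0 13.0
    endloop
  endfacet
  facet normal -1.0000 0.0000 0.0000
    outer loop
      vertex 0.0 24.0 0.0
      vertex 0.0 0.0 0.0
      vertex 0.0 0.0 13.0
    endloop
  endfacet
  facet normal -1.0000 0.0000 0.0000
    outer loop
      vertex 0.0 24.0 0.0
      vertex 0.0 0.0 13.0
      vertex 0.0 24.0 13.0
    endloop
  endfacet
endsolid part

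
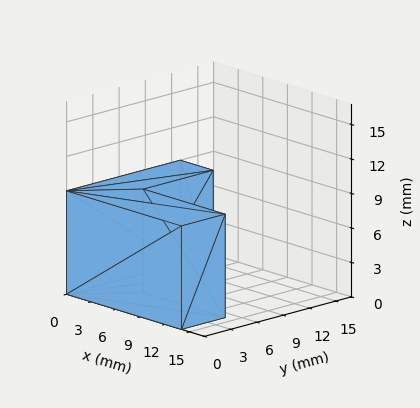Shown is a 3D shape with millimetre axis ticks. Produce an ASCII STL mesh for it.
Reading the render: the shape is an L-shaped prism: outer 14 × 13 mm, arm thicknesses ≈ 5 mm (horizontal) and 4 mm (vertical), extruded 9 mm in z (dimensions read to the nearest mm from the axis ticks). For the STL, each face is triangulated and given an outward normal.

solid part
  facet normal 0.0000 0.0000 -1.0000
    outer loop
      vertex 14.0 5.0 0.0
      vertex 14.0 0.0 0.0
      vertex 0.0 0.0 0.0
    endloop
  endfacet
  facet normal 0.0000 0.0000 -1.0000
    outer loop
      vertex 4.0 5.0 0.0
      vertex 14.0 5.0 0.0
      vertex 0.0 0.0 0.0
    endloop
  endfacet
  facet normal 0.0000 0.0000 -1.0000
    outer loop
      vertex 4.0 13.0 0.0
      vertex 4.0 5.0 0.0
      vertex 0.0 0.0 0.0
    endloop
  endfacet
  facet normal 0.0000 0.0000 -1.0000
    outer loop
      vertex 0.0 13.0 0.0
      vertex 4.0 13.0 0.0
      vertex 0.0 0.0 0.0
    endloop
  endfacet
  facet normal 0.0000 0.0000 1.0000
    outer loop
      vertex 0.0 0.0 9.0
      vertex 14.0 0.0 9.0
      vertex 14.0 5.0 9.0
    endloop
  endfacet
  facet normal 0.0000 0.0000 1.0000
    outer loop
      vertex 0.0 0.0 9.0
      vertex 14.0 5.0 9.0
      vertex 4.0 5.0 9.0
    endloop
  endfacet
  facet normal 0.0000 0.0000 1.0000
    outer loop
      vertex 0.0 0.0 9.0
      vertex 4.0 5.0 9.0
      vertex 4.0 13.0 9.0
    endloop
  endfacet
  facet normal 0.0000 0.0000 1.0000
    outer loop
      vertex 0.0 0.0 9.0
      vertex 4.0 13.0 9.0
      vertex 0.0 13.0 9.0
    endloop
  endfacet
  facet normal 0.0000 -1.0000 0.0000
    outer loop
      vertex 0.0 0.0 0.0
      vertex 14.0 0.0 0.0
      vertex 14.0 0.0 9.0
    endloop
  endfacet
  facet normal 0.0000 -1.0000 0.0000
    outer loop
      vertex 0.0 0.0 0.0
      vertex 14.0 0.0 9.0
      vertex 0.0 0.0 9.0
    endloop
  endfacet
  facet normal 1.0000 0.0000 0.0000
    outer loop
      vertex 14.0 0.0 0.0
      vertex 14.0 5.0 0.0
      vertex 14.0 5.0 9.0
    endloop
  endfacet
  facet normal 1.0000 0.0000 0.0000
    outer loop
      vertex 14.0 0.0 0.0
      vertex 14.0 5.0 9.0
      vertex 14.0 0.0 9.0
    endloop
  endfacet
  facet normal 0.0000 1.0000 0.0000
    outer loop
      vertex 14.0 5.0 0.0
      vertex 4.0 5.0 0.0
      vertex 4.0 5.0 9.0
    endloop
  endfacet
  facet normal 0.0000 1.0000 0.0000
    outer loop
      vertex 14.0 5.0 0.0
      vertex 4.0 5.0 9.0
      vertex 14.0 5.0 9.0
    endloop
  endfacet
  facet normal 1.0000 0.0000 0.0000
    outer loop
      vertex 4.0 5.0 0.0
      vertex 4.0 13.0 0.0
      vertex 4.0 13.0 9.0
    endloop
  endfacet
  facet normal 1.0000 0.0000 0.0000
    outer loop
      vertex 4.0 5.0 0.0
      vertex 4.0 13.0 9.0
      vertex 4.0 5.0 9.0
    endloop
  endfacet
  facet normal 0.0000 1.0000 0.0000
    outer loop
      vertex 4.0 13.0 0.0
      vertex 0.0 13.0 0.0
      vertex 0.0 13.0 9.0
    endloop
  endfacet
  facet normal 0.0000 1.0000 0.0000
    outer loop
      vertex 4.0 13.0 0.0
      vertex 0.0 13.0 9.0
      vertex 4.0 13.0 9.0
    endloop
  endfacet
  facet normal -1.0000 0.0000 0.0000
    outer loop
      vertex 0.0 13.0 0.0
      vertex 0.0 0.0 0.0
      vertex 0.0 0.0 9.0
    endloop
  endfacet
  facet normal -1.0000 0.0000 0.0000
    outer loop
      vertex 0.0 13.0 0.0
      vertex 0.0 0.0 9.0
      vertex 0.0 13.0 9.0
    endloop
  endfacet
endsolid part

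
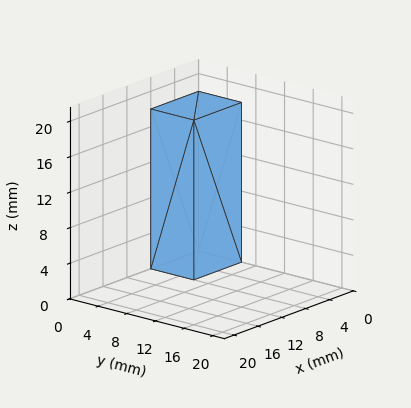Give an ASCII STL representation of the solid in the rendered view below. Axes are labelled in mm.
Reading the render: the shape is a rectangular box, roughly 8 × 6 mm footprint and 18 mm tall (dimensions read to the nearest mm from the axis ticks). For the STL, each face is triangulated and given an outward normal.

solid part
  facet normal 0.0000 0.0000 -1.0000
    outer loop
      vertex 8.0 6.0 0.0
      vertex 8.0 0.0 0.0
      vertex 0.0 0.0 0.0
    endloop
  endfacet
  facet normal 0.0000 0.0000 -1.0000
    outer loop
      vertex 0.0 6.0 0.0
      vertex 8.0 6.0 0.0
      vertex 0.0 0.0 0.0
    endloop
  endfacet
  facet normal 0.0000 0.0000 1.0000
    outer loop
      vertex 0.0 0.0 18.0
      vertex 8.0 0.0 18.0
      vertex 8.0 6.0 18.0
    endloop
  endfacet
  facet normal 0.0000 0.0000 1.0000
    outer loop
      vertex 0.0 0.0 18.0
      vertex 8.0 6.0 18.0
      vertex 0.0 6.0 18.0
    endloop
  endfacet
  facet normal 0.0000 -1.0000 0.0000
    outer loop
      vertex 0.0 0.0 0.0
      vertex 8.0 0.0 0.0
      vertex 8.0 0.0 18.0
    endloop
  endfacet
  facet normal 0.0000 -1.0000 0.0000
    outer loop
      vertex 0.0 0.0 0.0
      vertex 8.0 0.0 18.0
      vertex 0.0 0.0 18.0
    endloop
  endfacet
  facet normal 0.0000 1.0000 0.0000
    outer loop
      vertex 8.0 6.0 18.0
      vertex 8.0 6.0 0.0
      vertex 0.0 6.0 0.0
    endloop
  endfacet
  facet normal 0.0000 1.0000 0.0000
    outer loop
      vertex 0.0 6.0 18.0
      vertex 8.0 6.0 18.0
      vertex 0.0 6.0 0.0
    endloop
  endfacet
  facet normal -1.0000 0.0000 0.0000
    outer loop
      vertex 0.0 6.0 18.0
      vertex 0.0 6.0 0.0
      vertex 0.0 0.0 0.0
    endloop
  endfacet
  facet normal -1.0000 0.0000 0.0000
    outer loop
      vertex 0.0 0.0 18.0
      vertex 0.0 6.0 18.0
      vertex 0.0 0.0 0.0
    endloop
  endfacet
  facet normal 1.0000 0.0000 0.0000
    outer loop
      vertex 8.0 0.0 0.0
      vertex 8.0 6.0 0.0
      vertex 8.0 6.0 18.0
    endloop
  endfacet
  facet normal 1.0000 0.0000 0.0000
    outer loop
      vertex 8.0 0.0 0.0
      vertex 8.0 6.0 18.0
      vertex 8.0 0.0 18.0
    endloop
  endfacet
endsolid part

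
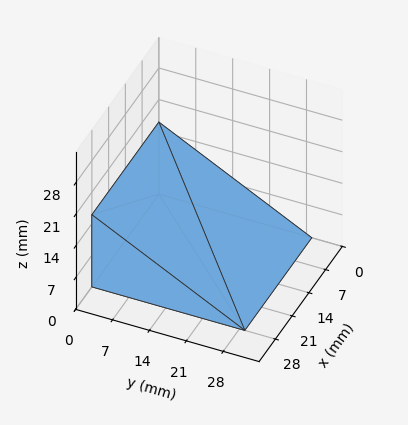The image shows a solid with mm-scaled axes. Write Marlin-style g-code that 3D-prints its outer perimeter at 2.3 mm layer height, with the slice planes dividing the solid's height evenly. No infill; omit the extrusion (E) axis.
Reading the render: the shape is a wedge (ramp): 28 × 29 mm base, rising to 16 mm along the y=0 edge and sloping linearly to z=0 at y=29 (dimensions read to the nearest mm from the axis ticks). For the g-code, the solid's height is divided into equal slices at the stated Δz and each level perimeter traced with G1 moves after a G0 lift.

; perimeter-only toolpath
G21 ; units = mm
G90 ; absolute positioning
G28 ; home
; layer 1
G0 Z2.3
G0 X0.0 Y0.0
G1 X28.0 Y0.0
G1 X28.0 Y24.9
G1 X0.0 Y24.9
G1 X0.0 Y0.0
; layer 2
G0 Z4.6
G0 X0.0 Y0.0
G1 X28.0 Y0.0
G1 X28.0 Y20.7
G1 X0.0 Y20.7
G1 X0.0 Y0.0
; layer 3
G0 Z6.9
G0 X0.0 Y0.0
G1 X28.0 Y0.0
G1 X28.0 Y16.6
G1 X0.0 Y16.6
G1 X0.0 Y0.0
; layer 4
G0 Z9.1
G0 X0.0 Y0.0
G1 X28.0 Y0.0
G1 X28.0 Y12.4
G1 X0.0 Y12.4
G1 X0.0 Y0.0
; layer 5
G0 Z11.4
G0 X0.0 Y0.0
G1 X28.0 Y0.0
G1 X28.0 Y8.3
G1 X0.0 Y8.3
G1 X0.0 Y0.0
; layer 6
G0 Z13.7
G0 X0.0 Y0.0
G1 X28.0 Y0.0
G1 X28.0 Y4.1
G1 X0.0 Y4.1
G1 X0.0 Y0.0
M2 ; end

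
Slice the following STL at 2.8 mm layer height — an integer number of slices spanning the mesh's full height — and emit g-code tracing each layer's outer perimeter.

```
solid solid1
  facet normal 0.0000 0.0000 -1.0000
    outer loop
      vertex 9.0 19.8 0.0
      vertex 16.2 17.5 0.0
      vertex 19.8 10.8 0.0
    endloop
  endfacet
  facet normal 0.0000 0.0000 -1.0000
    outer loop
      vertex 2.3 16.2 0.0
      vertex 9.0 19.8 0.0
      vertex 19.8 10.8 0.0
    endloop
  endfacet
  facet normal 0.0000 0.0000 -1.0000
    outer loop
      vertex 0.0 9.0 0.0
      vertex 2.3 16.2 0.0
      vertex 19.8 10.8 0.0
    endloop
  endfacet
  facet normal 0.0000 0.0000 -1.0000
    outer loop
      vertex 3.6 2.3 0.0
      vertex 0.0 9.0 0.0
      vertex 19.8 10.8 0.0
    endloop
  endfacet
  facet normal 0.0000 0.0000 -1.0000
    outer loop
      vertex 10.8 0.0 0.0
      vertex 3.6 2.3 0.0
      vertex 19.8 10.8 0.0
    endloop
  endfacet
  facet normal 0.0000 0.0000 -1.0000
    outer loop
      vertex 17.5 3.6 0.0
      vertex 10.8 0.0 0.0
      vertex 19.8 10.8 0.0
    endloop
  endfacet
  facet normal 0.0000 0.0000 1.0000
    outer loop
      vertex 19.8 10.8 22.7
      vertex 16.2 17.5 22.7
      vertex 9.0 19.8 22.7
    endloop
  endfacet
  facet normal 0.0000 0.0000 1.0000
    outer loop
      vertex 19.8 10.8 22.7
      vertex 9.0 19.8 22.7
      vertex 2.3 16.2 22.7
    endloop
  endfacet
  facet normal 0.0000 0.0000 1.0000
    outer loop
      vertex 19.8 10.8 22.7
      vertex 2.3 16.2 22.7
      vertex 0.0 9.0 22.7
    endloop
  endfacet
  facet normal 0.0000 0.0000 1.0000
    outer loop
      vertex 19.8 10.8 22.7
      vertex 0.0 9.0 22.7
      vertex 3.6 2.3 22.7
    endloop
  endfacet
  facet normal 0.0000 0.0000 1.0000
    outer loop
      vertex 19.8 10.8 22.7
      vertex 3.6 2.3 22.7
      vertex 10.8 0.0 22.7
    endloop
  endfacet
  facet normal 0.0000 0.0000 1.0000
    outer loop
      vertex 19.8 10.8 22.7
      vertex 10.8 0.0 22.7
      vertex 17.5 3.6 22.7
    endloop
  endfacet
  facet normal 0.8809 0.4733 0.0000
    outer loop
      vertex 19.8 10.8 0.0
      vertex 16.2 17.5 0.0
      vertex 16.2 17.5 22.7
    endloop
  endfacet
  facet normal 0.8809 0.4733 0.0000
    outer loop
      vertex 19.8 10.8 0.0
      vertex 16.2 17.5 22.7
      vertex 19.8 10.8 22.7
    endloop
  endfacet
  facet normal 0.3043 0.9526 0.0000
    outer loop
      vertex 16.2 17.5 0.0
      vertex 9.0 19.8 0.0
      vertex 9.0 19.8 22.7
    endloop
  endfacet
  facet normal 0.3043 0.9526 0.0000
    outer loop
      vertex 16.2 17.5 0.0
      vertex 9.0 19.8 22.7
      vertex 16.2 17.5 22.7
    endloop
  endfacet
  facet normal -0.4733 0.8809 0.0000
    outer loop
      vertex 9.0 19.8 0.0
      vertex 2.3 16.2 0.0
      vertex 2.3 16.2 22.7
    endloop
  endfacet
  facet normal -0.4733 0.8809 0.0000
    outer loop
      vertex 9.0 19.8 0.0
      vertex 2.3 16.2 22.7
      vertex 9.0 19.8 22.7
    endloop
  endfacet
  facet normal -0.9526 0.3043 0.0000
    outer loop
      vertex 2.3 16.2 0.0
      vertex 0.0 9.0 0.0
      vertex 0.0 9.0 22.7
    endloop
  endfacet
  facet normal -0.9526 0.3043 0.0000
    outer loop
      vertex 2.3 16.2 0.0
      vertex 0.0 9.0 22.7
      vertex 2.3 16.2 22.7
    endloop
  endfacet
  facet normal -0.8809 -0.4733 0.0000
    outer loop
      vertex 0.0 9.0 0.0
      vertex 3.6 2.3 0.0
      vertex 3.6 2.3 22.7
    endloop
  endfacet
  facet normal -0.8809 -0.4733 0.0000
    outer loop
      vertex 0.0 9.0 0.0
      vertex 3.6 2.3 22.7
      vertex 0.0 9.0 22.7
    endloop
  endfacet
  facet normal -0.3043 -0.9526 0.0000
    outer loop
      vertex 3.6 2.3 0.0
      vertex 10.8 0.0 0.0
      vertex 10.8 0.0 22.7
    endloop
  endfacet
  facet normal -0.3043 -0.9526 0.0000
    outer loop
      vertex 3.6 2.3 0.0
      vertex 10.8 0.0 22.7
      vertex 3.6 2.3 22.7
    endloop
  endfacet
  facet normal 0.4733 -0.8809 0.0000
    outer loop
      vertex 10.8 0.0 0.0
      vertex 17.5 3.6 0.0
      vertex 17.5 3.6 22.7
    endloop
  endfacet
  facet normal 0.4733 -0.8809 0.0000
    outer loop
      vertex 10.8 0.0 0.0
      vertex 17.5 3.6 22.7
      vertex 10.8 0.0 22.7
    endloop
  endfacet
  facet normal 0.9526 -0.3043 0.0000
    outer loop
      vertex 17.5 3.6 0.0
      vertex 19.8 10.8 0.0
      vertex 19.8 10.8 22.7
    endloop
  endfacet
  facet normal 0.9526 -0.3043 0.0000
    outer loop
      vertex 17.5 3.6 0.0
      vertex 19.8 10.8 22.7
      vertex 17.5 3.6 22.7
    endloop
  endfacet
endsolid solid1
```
; perimeter-only toolpath
G21 ; units = mm
G90 ; absolute positioning
G28 ; home
; layer 1
G0 Z2.8
G0 X19.8 Y10.8
G1 X16.2 Y17.5
G1 X9.0 Y19.8
G1 X2.3 Y16.2
G1 X0.0 Y9.0
G1 X3.6 Y2.3
G1 X10.8 Y0.0
G1 X17.5 Y3.6
G1 X19.8 Y10.8
; layer 2
G0 Z5.7
G0 X19.8 Y10.8
G1 X16.2 Y17.5
G1 X9.0 Y19.8
G1 X2.3 Y16.2
G1 X0.0 Y9.0
G1 X3.6 Y2.3
G1 X10.8 Y0.0
G1 X17.5 Y3.6
G1 X19.8 Y10.8
; layer 3
G0 Z8.5
G0 X19.8 Y10.8
G1 X16.2 Y17.5
G1 X9.0 Y19.8
G1 X2.3 Y16.2
G1 X0.0 Y9.0
G1 X3.6 Y2.3
G1 X10.8 Y0.0
G1 X17.5 Y3.6
G1 X19.8 Y10.8
; layer 4
G0 Z11.3
G0 X19.8 Y10.8
G1 X16.2 Y17.5
G1 X9.0 Y19.8
G1 X2.3 Y16.2
G1 X0.0 Y9.0
G1 X3.6 Y2.3
G1 X10.8 Y0.0
G1 X17.5 Y3.6
G1 X19.8 Y10.8
; layer 5
G0 Z14.2
G0 X19.8 Y10.8
G1 X16.2 Y17.5
G1 X9.0 Y19.8
G1 X2.3 Y16.2
G1 X0.0 Y9.0
G1 X3.6 Y2.3
G1 X10.8 Y0.0
G1 X17.5 Y3.6
G1 X19.8 Y10.8
; layer 6
G0 Z17.0
G0 X19.8 Y10.8
G1 X16.2 Y17.5
G1 X9.0 Y19.8
G1 X2.3 Y16.2
G1 X0.0 Y9.0
G1 X3.6 Y2.3
G1 X10.8 Y0.0
G1 X17.5 Y3.6
G1 X19.8 Y10.8
; layer 7
G0 Z19.9
G0 X19.8 Y10.8
G1 X16.2 Y17.5
G1 X9.0 Y19.8
G1 X2.3 Y16.2
G1 X0.0 Y9.0
G1 X3.6 Y2.3
G1 X10.8 Y0.0
G1 X17.5 Y3.6
G1 X19.8 Y10.8
; layer 8
G0 Z22.7
G0 X19.8 Y10.8
G1 X16.2 Y17.5
G1 X9.0 Y19.8
G1 X2.3 Y16.2
G1 X0.0 Y9.0
G1 X3.6 Y2.3
G1 X10.8 Y0.0
G1 X17.5 Y3.6
G1 X19.8 Y10.8
M2 ; end

The solid is a regular 8-sided prism (a cylinder approximated with 8 flat sides), circumscribed radius ≈ 9.9 mm, height ≈ 22.7 mm. Slicing at Δz = 2.8 mm — 8 equal slices spanning the solid's height, so layer i sits at z = i·h/8 — gives 8 non-empty perimeters. Each is a 8-segment closed polygon; G0 lifts to the layer z and rapids to the start vertex, then G1 traces the edges.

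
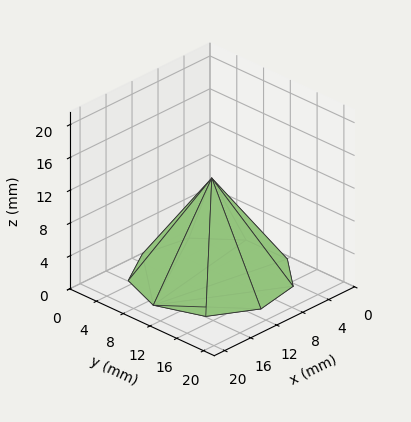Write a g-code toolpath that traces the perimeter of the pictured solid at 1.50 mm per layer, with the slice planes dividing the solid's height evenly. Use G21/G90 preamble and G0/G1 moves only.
Reading the render: the shape is a regular 9-sided pyramid, base circumscribed radius ≈ 9 mm, apex at z ≈ 12 mm (dimensions read to the nearest mm from the axis ticks). For the g-code, the solid's height is divided into equal slices at the stated Δz and each level perimeter traced with G1 moves after a G0 lift.

; perimeter-only toolpath
G21 ; units = mm
G90 ; absolute positioning
G28 ; home
; layer 1
G0 Z1.50
G0 X16.88 Y9.00
G1 X15.03 Y14.07
G1 X10.37 Y16.75
G1 X5.06 Y15.82
G1 X1.60 Y11.70
G1 X1.60 Y6.30
G1 X5.06 Y2.18
G1 X10.37 Y1.25
G1 X15.03 Y3.93
G1 X16.88 Y9.00
; layer 2
G0 Z3.00
G0 X15.75 Y9.00
G1 X14.17 Y13.34
G1 X10.17 Y15.64
G1 X5.62 Y14.84
G1 X2.66 Y11.31
G1 X2.66 Y6.69
G1 X5.62 Y3.16
G1 X10.17 Y2.35
G1 X14.17 Y4.66
G1 X15.75 Y9.00
; layer 3
G0 Z4.50
G0 X14.62 Y9.00
G1 X13.31 Y12.62
G1 X9.98 Y14.54
G1 X6.19 Y13.87
G1 X3.71 Y10.93
G1 X3.71 Y7.08
G1 X6.19 Y4.13
G1 X9.98 Y3.46
G1 X13.31 Y5.38
G1 X14.62 Y9.00
; layer 4
G0 Z6.00
G0 X13.50 Y9.00
G1 X12.45 Y11.89
G1 X9.78 Y13.43
G1 X6.75 Y12.89
G1 X4.77 Y10.54
G1 X4.77 Y7.46
G1 X6.75 Y5.11
G1 X9.78 Y4.57
G1 X12.45 Y6.11
G1 X13.50 Y9.00
; layer 5
G0 Z7.50
G0 X12.38 Y9.00
G1 X11.58 Y11.17
G1 X9.59 Y12.32
G1 X7.31 Y11.92
G1 X5.83 Y10.16
G1 X5.83 Y7.84
G1 X7.31 Y6.08
G1 X9.59 Y5.68
G1 X11.58 Y6.83
G1 X12.38 Y9.00
; layer 6
G0 Z9.00
G0 X11.25 Y9.00
G1 X10.72 Y10.45
G1 X9.39 Y11.21
G1 X7.88 Y10.95
G1 X6.88 Y9.77
G1 X6.88 Y8.23
G1 X7.88 Y7.05
G1 X9.39 Y6.79
G1 X10.72 Y7.55
G1 X11.25 Y9.00
; layer 7
G0 Z10.50
G0 X10.12 Y9.00
G1 X9.86 Y9.72
G1 X9.20 Y10.11
G1 X8.44 Y9.97
G1 X7.94 Y9.38
G1 X7.94 Y8.62
G1 X8.44 Y8.03
G1 X9.20 Y7.89
G1 X9.86 Y8.28
G1 X10.12 Y9.00
M2 ; end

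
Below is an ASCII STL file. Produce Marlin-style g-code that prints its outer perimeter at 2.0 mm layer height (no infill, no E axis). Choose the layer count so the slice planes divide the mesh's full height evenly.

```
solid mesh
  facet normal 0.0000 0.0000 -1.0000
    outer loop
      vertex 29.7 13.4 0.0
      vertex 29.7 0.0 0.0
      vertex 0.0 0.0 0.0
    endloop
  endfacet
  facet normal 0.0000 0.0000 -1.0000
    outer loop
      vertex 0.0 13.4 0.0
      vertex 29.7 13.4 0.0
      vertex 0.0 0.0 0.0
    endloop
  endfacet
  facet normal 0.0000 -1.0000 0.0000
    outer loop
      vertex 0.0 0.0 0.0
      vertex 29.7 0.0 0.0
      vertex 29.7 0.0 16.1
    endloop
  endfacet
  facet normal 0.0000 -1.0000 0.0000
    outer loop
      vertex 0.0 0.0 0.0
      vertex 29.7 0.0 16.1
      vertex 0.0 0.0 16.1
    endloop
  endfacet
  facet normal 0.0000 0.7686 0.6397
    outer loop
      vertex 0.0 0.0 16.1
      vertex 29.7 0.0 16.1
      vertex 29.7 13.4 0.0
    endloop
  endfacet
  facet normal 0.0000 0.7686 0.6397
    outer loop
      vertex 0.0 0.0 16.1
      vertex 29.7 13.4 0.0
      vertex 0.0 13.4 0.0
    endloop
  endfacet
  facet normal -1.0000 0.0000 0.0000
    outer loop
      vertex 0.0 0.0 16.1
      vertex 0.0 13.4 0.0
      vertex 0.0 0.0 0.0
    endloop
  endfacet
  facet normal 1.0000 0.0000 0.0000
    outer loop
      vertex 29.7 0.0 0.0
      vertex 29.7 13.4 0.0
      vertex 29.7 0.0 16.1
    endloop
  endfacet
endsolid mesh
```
; perimeter-only toolpath
G21 ; units = mm
G90 ; absolute positioning
G28 ; home
; layer 1
G0 Z2.0
G0 X0.0 Y0.0
G1 X29.7 Y0.0
G1 X29.7 Y11.7
G1 X0.0 Y11.7
G1 X0.0 Y0.0
; layer 2
G0 Z4.0
G0 X0.0 Y0.0
G1 X29.7 Y0.0
G1 X29.7 Y10.1
G1 X0.0 Y10.1
G1 X0.0 Y0.0
; layer 3
G0 Z6.0
G0 X0.0 Y0.0
G1 X29.7 Y0.0
G1 X29.7 Y8.4
G1 X0.0 Y8.4
G1 X0.0 Y0.0
; layer 4
G0 Z8.1
G0 X0.0 Y0.0
G1 X29.7 Y0.0
G1 X29.7 Y6.7
G1 X0.0 Y6.7
G1 X0.0 Y0.0
; layer 5
G0 Z10.1
G0 X0.0 Y0.0
G1 X29.7 Y0.0
G1 X29.7 Y5.0
G1 X0.0 Y5.0
G1 X0.0 Y0.0
; layer 6
G0 Z12.1
G0 X0.0 Y0.0
G1 X29.7 Y0.0
G1 X29.7 Y3.4
G1 X0.0 Y3.4
G1 X0.0 Y0.0
; layer 7
G0 Z14.1
G0 X0.0 Y0.0
G1 X29.7 Y0.0
G1 X29.7 Y1.7
G1 X0.0 Y1.7
G1 X0.0 Y0.0
M2 ; end

The solid is a wedge (ramp): 29.7 × 13.4 mm base, rising to 16.1 mm along the y=0 edge and sloping linearly to z=0 at y=13.4. Slicing at Δz = 2.0 mm — 8 equal slices spanning the solid's height, so layer i sits at z = i·h/8 — gives 7 non-empty perimeters. Each is a 4-segment closed polygon; G0 lifts to the layer z and rapids to the start vertex, then G1 traces the edges. The cross-section shrinks linearly with z (the slice at the apex is degenerate and omitted).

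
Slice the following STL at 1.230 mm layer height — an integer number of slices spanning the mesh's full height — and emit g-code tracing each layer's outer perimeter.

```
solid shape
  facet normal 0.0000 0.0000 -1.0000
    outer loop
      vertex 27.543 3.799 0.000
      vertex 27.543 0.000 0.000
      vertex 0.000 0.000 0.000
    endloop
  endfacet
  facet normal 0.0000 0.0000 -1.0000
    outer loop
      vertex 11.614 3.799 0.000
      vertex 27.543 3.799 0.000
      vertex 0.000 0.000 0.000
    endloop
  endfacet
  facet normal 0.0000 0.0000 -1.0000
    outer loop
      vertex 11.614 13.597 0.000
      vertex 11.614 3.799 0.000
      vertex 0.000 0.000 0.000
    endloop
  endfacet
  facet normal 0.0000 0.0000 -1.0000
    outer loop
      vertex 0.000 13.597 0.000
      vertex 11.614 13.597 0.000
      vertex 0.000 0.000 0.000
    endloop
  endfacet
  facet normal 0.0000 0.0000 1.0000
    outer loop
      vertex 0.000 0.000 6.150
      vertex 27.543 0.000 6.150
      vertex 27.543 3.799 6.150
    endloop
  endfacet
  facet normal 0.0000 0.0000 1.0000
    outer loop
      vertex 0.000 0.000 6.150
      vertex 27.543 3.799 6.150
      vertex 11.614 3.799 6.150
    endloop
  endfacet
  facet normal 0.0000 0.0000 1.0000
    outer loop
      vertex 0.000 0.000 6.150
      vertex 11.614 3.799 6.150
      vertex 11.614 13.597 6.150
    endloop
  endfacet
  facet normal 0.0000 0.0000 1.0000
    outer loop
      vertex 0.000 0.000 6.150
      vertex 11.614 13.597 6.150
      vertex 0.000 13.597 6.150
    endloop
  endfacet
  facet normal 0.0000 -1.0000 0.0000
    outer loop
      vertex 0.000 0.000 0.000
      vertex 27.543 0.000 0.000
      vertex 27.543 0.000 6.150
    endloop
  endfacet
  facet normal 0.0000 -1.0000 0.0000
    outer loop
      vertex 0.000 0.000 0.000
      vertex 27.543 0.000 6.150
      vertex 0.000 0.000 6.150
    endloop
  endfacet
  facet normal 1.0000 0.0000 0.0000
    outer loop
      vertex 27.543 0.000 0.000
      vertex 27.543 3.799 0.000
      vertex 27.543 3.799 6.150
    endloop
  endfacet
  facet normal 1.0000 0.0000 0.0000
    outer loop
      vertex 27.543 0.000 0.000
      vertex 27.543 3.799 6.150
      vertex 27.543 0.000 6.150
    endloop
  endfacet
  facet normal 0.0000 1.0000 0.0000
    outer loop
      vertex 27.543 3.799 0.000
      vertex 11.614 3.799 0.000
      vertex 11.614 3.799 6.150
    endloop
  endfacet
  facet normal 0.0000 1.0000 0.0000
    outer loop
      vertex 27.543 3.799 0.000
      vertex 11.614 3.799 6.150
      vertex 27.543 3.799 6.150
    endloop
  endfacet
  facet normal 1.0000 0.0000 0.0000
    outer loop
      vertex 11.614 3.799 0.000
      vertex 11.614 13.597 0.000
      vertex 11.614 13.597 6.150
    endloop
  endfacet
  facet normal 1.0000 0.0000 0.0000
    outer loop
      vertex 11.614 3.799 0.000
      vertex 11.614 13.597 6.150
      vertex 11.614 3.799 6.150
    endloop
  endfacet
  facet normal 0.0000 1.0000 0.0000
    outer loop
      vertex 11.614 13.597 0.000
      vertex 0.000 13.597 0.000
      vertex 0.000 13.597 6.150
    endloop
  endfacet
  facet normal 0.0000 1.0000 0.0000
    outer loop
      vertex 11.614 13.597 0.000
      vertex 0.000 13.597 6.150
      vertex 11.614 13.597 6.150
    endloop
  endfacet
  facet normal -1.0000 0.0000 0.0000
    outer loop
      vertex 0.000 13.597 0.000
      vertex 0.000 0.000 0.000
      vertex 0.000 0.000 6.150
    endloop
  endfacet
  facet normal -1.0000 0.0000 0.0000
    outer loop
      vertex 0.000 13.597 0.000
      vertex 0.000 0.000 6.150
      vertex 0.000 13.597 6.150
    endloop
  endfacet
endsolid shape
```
; perimeter-only toolpath
G21 ; units = mm
G90 ; absolute positioning
G28 ; home
; layer 1
G0 Z1.230
G0 X0.000 Y0.000
G1 X27.543 Y0.000
G1 X27.543 Y3.799
G1 X11.614 Y3.799
G1 X11.614 Y13.597
G1 X0.000 Y13.597
G1 X0.000 Y0.000
; layer 2
G0 Z2.460
G0 X0.000 Y0.000
G1 X27.543 Y0.000
G1 X27.543 Y3.799
G1 X11.614 Y3.799
G1 X11.614 Y13.597
G1 X0.000 Y13.597
G1 X0.000 Y0.000
; layer 3
G0 Z3.690
G0 X0.000 Y0.000
G1 X27.543 Y0.000
G1 X27.543 Y3.799
G1 X11.614 Y3.799
G1 X11.614 Y13.597
G1 X0.000 Y13.597
G1 X0.000 Y0.000
; layer 4
G0 Z4.920
G0 X0.000 Y0.000
G1 X27.543 Y0.000
G1 X27.543 Y3.799
G1 X11.614 Y3.799
G1 X11.614 Y13.597
G1 X0.000 Y13.597
G1 X0.000 Y0.000
; layer 5
G0 Z6.150
G0 X0.000 Y0.000
G1 X27.543 Y0.000
G1 X27.543 Y3.799
G1 X11.614 Y3.799
G1 X11.614 Y13.597
G1 X0.000 Y13.597
G1 X0.000 Y0.000
M2 ; end

The solid is an L-shaped prism: outer 27.5 × 13.6 mm, arm thicknesses ≈ 3.8 mm (horizontal) and 11.6 mm (vertical), extruded 6.15 mm in z. Slicing at Δz = 1.230 mm — 5 equal slices spanning the solid's height, so layer i sits at z = i·h/5 — gives 5 non-empty perimeters. Each is a 6-segment closed polygon; G0 lifts to the layer z and rapids to the start vertex, then G1 traces the edges.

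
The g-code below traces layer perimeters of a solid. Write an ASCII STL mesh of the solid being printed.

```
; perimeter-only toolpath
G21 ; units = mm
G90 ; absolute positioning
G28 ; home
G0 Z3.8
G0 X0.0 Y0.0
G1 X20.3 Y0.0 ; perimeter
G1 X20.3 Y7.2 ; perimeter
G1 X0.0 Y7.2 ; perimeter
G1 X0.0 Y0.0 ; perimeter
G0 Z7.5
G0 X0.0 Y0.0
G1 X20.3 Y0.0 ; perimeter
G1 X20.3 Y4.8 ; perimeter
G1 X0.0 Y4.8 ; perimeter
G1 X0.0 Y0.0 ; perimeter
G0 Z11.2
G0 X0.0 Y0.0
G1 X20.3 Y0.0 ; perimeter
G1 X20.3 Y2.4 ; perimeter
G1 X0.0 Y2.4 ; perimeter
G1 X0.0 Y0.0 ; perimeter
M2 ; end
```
solid part
  facet normal 0.0000 0.0000 -1.0000
    outer loop
      vertex 20.3 9.6 0.0
      vertex 20.3 0.0 0.0
      vertex 0.0 0.0 0.0
    endloop
  endfacet
  facet normal 0.0000 0.0000 -1.0000
    outer loop
      vertex 0.0 9.6 0.0
      vertex 20.3 9.6 0.0
      vertex 0.0 0.0 0.0
    endloop
  endfacet
  facet normal 0.0000 -1.0000 0.0000
    outer loop
      vertex 0.0 0.0 0.0
      vertex 20.3 0.0 0.0
      vertex 20.3 0.0 15.0
    endloop
  endfacet
  facet normal 0.0000 -1.0000 0.0000
    outer loop
      vertex 0.0 0.0 0.0
      vertex 20.3 0.0 15.0
      vertex 0.0 0.0 15.0
    endloop
  endfacet
  facet normal 0.0000 0.8423 0.5391
    outer loop
      vertex 0.0 0.0 15.0
      vertex 20.3 0.0 15.0
      vertex 20.3 9.6 0.0
    endloop
  endfacet
  facet normal 0.0000 0.8423 0.5391
    outer loop
      vertex 0.0 0.0 15.0
      vertex 20.3 9.6 0.0
      vertex 0.0 9.6 0.0
    endloop
  endfacet
  facet normal -1.0000 0.0000 0.0000
    outer loop
      vertex 0.0 0.0 15.0
      vertex 0.0 9.6 0.0
      vertex 0.0 0.0 0.0
    endloop
  endfacet
  facet normal 1.0000 0.0000 0.0000
    outer loop
      vertex 20.3 0.0 0.0
      vertex 20.3 9.6 0.0
      vertex 20.3 0.0 15.0
    endloop
  endfacet
endsolid part

The G0 Z moves step by Δz≈3.8 mm. The G1 loops shrink linearly with z, so the solid tapers from its base footprint up to z≈15. Closing with a flat bottom cap and the tapered top and triangulating gives 8 facets — a wedge (ramp): 20.3 × 9.6 mm base, rising to 15 mm along the y=0 edge and sloping linearly to z=0 at y=9.6.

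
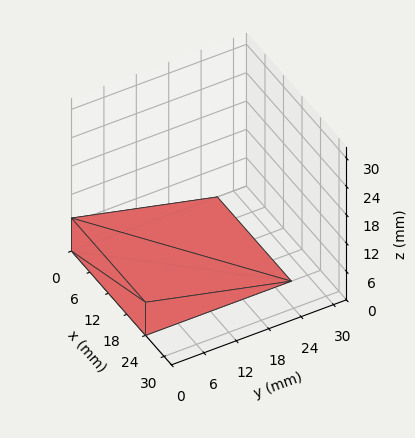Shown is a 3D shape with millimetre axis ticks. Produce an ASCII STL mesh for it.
Reading the render: the shape is a wedge (ramp): 24 × 27 mm base, rising to 7 mm along the y=0 edge and sloping linearly to z=0 at y=27 (dimensions read to the nearest mm from the axis ticks). For the STL, each face is triangulated and given an outward normal.

solid part
  facet normal 0.0000 0.0000 -1.0000
    outer loop
      vertex 24.00 27.00 0.00
      vertex 24.00 0.00 0.00
      vertex 0.00 0.00 0.00
    endloop
  endfacet
  facet normal 0.0000 0.0000 -1.0000
    outer loop
      vertex 0.00 27.00 0.00
      vertex 24.00 27.00 0.00
      vertex 0.00 0.00 0.00
    endloop
  endfacet
  facet normal 0.0000 -1.0000 0.0000
    outer loop
      vertex 0.00 0.00 0.00
      vertex 24.00 0.00 0.00
      vertex 24.00 0.00 7.00
    endloop
  endfacet
  facet normal 0.0000 -1.0000 0.0000
    outer loop
      vertex 0.00 0.00 0.00
      vertex 24.00 0.00 7.00
      vertex 0.00 0.00 7.00
    endloop
  endfacet
  facet normal 0.0000 0.2510 0.9680
    outer loop
      vertex 0.00 0.00 7.00
      vertex 24.00 0.00 7.00
      vertex 24.00 27.00 0.00
    endloop
  endfacet
  facet normal 0.0000 0.2510 0.9680
    outer loop
      vertex 0.00 0.00 7.00
      vertex 24.00 27.00 0.00
      vertex 0.00 27.00 0.00
    endloop
  endfacet
  facet normal -1.0000 0.0000 0.0000
    outer loop
      vertex 0.00 0.00 7.00
      vertex 0.00 27.00 0.00
      vertex 0.00 0.00 0.00
    endloop
  endfacet
  facet normal 1.0000 0.0000 0.0000
    outer loop
      vertex 24.00 0.00 0.00
      vertex 24.00 27.00 0.00
      vertex 24.00 0.00 7.00
    endloop
  endfacet
endsolid part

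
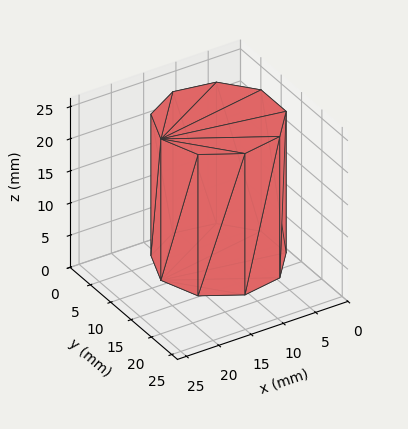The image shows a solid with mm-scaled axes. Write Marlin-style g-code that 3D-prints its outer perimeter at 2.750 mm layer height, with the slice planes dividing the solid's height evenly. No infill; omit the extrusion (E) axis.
Reading the render: the shape is a regular 9-sided prism (a cylinder approximated with 9 flat sides), circumscribed radius ≈ 9 mm, height ≈ 22 mm (dimensions read to the nearest mm from the axis ticks). For the g-code, the solid's height is divided into equal slices at the stated Δz and each level perimeter traced with G1 moves after a G0 lift.

; perimeter-only toolpath
G21 ; units = mm
G90 ; absolute positioning
G28 ; home
; layer 1
G0 Z2.750
G0 X18.000 Y9.000
G1 X15.894 Y14.785
G1 X10.563 Y17.863
G1 X4.500 Y16.794
G1 X0.543 Y12.078
G1 X0.543 Y5.922
G1 X4.500 Y1.206
G1 X10.563 Y0.137
G1 X15.894 Y3.215
G1 X18.000 Y9.000
; layer 2
G0 Z5.500
G0 X18.000 Y9.000
G1 X15.894 Y14.785
G1 X10.563 Y17.863
G1 X4.500 Y16.794
G1 X0.543 Y12.078
G1 X0.543 Y5.922
G1 X4.500 Y1.206
G1 X10.563 Y0.137
G1 X15.894 Y3.215
G1 X18.000 Y9.000
; layer 3
G0 Z8.250
G0 X18.000 Y9.000
G1 X15.894 Y14.785
G1 X10.563 Y17.863
G1 X4.500 Y16.794
G1 X0.543 Y12.078
G1 X0.543 Y5.922
G1 X4.500 Y1.206
G1 X10.563 Y0.137
G1 X15.894 Y3.215
G1 X18.000 Y9.000
; layer 4
G0 Z11.000
G0 X18.000 Y9.000
G1 X15.894 Y14.785
G1 X10.563 Y17.863
G1 X4.500 Y16.794
G1 X0.543 Y12.078
G1 X0.543 Y5.922
G1 X4.500 Y1.206
G1 X10.563 Y0.137
G1 X15.894 Y3.215
G1 X18.000 Y9.000
; layer 5
G0 Z13.750
G0 X18.000 Y9.000
G1 X15.894 Y14.785
G1 X10.563 Y17.863
G1 X4.500 Y16.794
G1 X0.543 Y12.078
G1 X0.543 Y5.922
G1 X4.500 Y1.206
G1 X10.563 Y0.137
G1 X15.894 Y3.215
G1 X18.000 Y9.000
; layer 6
G0 Z16.500
G0 X18.000 Y9.000
G1 X15.894 Y14.785
G1 X10.563 Y17.863
G1 X4.500 Y16.794
G1 X0.543 Y12.078
G1 X0.543 Y5.922
G1 X4.500 Y1.206
G1 X10.563 Y0.137
G1 X15.894 Y3.215
G1 X18.000 Y9.000
; layer 7
G0 Z19.250
G0 X18.000 Y9.000
G1 X15.894 Y14.785
G1 X10.563 Y17.863
G1 X4.500 Y16.794
G1 X0.543 Y12.078
G1 X0.543 Y5.922
G1 X4.500 Y1.206
G1 X10.563 Y0.137
G1 X15.894 Y3.215
G1 X18.000 Y9.000
; layer 8
G0 Z22.000
G0 X18.000 Y9.000
G1 X15.894 Y14.785
G1 X10.563 Y17.863
G1 X4.500 Y16.794
G1 X0.543 Y12.078
G1 X0.543 Y5.922
G1 X4.500 Y1.206
G1 X10.563 Y0.137
G1 X15.894 Y3.215
G1 X18.000 Y9.000
M2 ; end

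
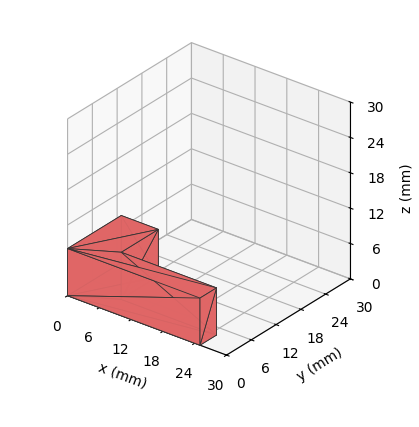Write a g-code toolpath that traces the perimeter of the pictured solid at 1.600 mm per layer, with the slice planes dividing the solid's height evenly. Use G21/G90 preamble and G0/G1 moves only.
Reading the render: the shape is an L-shaped prism: outer 25 × 13 mm, arm thicknesses ≈ 4 mm (horizontal) and 7 mm (vertical), extruded 8 mm in z (dimensions read to the nearest mm from the axis ticks). For the g-code, the solid's height is divided into equal slices at the stated Δz and each level perimeter traced with G1 moves after a G0 lift.

; perimeter-only toolpath
G21 ; units = mm
G90 ; absolute positioning
G28 ; home
; layer 1
G0 Z1.600
G0 X0.000 Y0.000
G1 X25.000 Y0.000
G1 X25.000 Y4.000
G1 X7.000 Y4.000
G1 X7.000 Y13.000
G1 X0.000 Y13.000
G1 X0.000 Y0.000
; layer 2
G0 Z3.200
G0 X0.000 Y0.000
G1 X25.000 Y0.000
G1 X25.000 Y4.000
G1 X7.000 Y4.000
G1 X7.000 Y13.000
G1 X0.000 Y13.000
G1 X0.000 Y0.000
; layer 3
G0 Z4.800
G0 X0.000 Y0.000
G1 X25.000 Y0.000
G1 X25.000 Y4.000
G1 X7.000 Y4.000
G1 X7.000 Y13.000
G1 X0.000 Y13.000
G1 X0.000 Y0.000
; layer 4
G0 Z6.400
G0 X0.000 Y0.000
G1 X25.000 Y0.000
G1 X25.000 Y4.000
G1 X7.000 Y4.000
G1 X7.000 Y13.000
G1 X0.000 Y13.000
G1 X0.000 Y0.000
; layer 5
G0 Z8.000
G0 X0.000 Y0.000
G1 X25.000 Y0.000
G1 X25.000 Y4.000
G1 X7.000 Y4.000
G1 X7.000 Y13.000
G1 X0.000 Y13.000
G1 X0.000 Y0.000
M2 ; end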